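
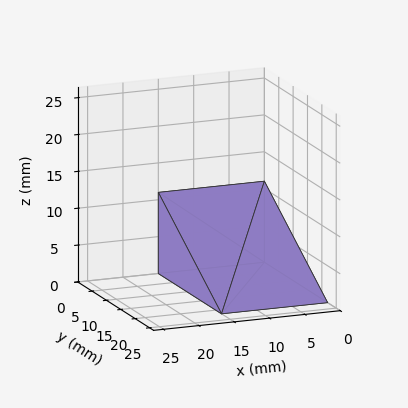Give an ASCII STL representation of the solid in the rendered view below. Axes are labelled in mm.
Reading the render: the shape is a wedge (ramp): 15 × 22 mm base, rising to 11 mm along the y=0 edge and sloping linearly to z=0 at y=22 (dimensions read to the nearest mm from the axis ticks). For the STL, each face is triangulated and given an outward normal.

solid part
  facet normal 0.0000 0.0000 -1.0000
    outer loop
      vertex 15.0 22.0 0.0
      vertex 15.0 0.0 0.0
      vertex 0.0 0.0 0.0
    endloop
  endfacet
  facet normal 0.0000 0.0000 -1.0000
    outer loop
      vertex 0.0 22.0 0.0
      vertex 15.0 22.0 0.0
      vertex 0.0 0.0 0.0
    endloop
  endfacet
  facet normal 0.0000 -1.0000 0.0000
    outer loop
      vertex 0.0 0.0 0.0
      vertex 15.0 0.0 0.0
      vertex 15.0 0.0 11.0
    endloop
  endfacet
  facet normal 0.0000 -1.0000 0.0000
    outer loop
      vertex 0.0 0.0 0.0
      vertex 15.0 0.0 11.0
      vertex 0.0 0.0 11.0
    endloop
  endfacet
  facet normal 0.0000 0.4472 0.8944
    outer loop
      vertex 0.0 0.0 11.0
      vertex 15.0 0.0 11.0
      vertex 15.0 22.0 0.0
    endloop
  endfacet
  facet normal 0.0000 0.4472 0.8944
    outer loop
      vertex 0.0 0.0 11.0
      vertex 15.0 22.0 0.0
      vertex 0.0 22.0 0.0
    endloop
  endfacet
  facet normal -1.0000 0.0000 0.0000
    outer loop
      vertex 0.0 0.0 11.0
      vertex 0.0 22.0 0.0
      vertex 0.0 0.0 0.0
    endloop
  endfacet
  facet normal 1.0000 0.0000 0.0000
    outer loop
      vertex 15.0 0.0 0.0
      vertex 15.0 22.0 0.0
      vertex 15.0 0.0 11.0
    endloop
  endfacet
endsolid part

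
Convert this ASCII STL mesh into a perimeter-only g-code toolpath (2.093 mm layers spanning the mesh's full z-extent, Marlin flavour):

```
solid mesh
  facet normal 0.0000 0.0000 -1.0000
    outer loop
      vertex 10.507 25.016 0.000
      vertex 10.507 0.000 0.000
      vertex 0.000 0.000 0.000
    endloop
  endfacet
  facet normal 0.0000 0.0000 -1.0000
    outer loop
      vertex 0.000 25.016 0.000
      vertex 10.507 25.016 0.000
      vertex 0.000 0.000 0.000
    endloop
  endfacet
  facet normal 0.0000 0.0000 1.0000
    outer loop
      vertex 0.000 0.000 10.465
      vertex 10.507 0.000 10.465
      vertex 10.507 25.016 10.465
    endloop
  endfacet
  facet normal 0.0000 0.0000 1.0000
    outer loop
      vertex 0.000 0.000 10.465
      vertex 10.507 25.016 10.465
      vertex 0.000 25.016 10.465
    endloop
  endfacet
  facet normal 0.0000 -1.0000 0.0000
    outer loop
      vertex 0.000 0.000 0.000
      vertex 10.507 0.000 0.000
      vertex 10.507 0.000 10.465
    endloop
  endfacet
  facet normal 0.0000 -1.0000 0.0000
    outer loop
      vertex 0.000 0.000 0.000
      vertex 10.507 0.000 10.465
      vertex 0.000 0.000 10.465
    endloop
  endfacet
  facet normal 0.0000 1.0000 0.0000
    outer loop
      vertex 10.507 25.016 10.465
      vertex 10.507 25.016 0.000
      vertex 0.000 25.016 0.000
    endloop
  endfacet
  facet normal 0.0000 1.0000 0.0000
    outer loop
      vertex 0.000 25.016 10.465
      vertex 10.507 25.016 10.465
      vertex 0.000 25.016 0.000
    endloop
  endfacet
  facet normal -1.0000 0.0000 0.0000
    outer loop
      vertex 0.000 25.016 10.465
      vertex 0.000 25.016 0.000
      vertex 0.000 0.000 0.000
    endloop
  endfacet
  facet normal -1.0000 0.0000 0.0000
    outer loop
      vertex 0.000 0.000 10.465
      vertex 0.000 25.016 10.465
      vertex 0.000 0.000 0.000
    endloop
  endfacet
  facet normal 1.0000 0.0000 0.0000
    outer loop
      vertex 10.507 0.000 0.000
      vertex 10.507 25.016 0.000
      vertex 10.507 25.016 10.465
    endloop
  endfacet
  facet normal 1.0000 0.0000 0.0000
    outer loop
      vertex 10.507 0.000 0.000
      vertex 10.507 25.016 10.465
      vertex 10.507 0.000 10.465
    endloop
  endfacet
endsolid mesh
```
; perimeter-only toolpath
G21 ; units = mm
G90 ; absolute positioning
G28 ; home
; layer 1
G0 Z2.093
G0 X0.000 Y0.000
G1 X10.507 Y0.000
G1 X10.507 Y25.016
G1 X0.000 Y25.016
G1 X0.000 Y0.000
; layer 2
G0 Z4.186
G0 X0.000 Y0.000
G1 X10.507 Y0.000
G1 X10.507 Y25.016
G1 X0.000 Y25.016
G1 X0.000 Y0.000
; layer 3
G0 Z6.279
G0 X0.000 Y0.000
G1 X10.507 Y0.000
G1 X10.507 Y25.016
G1 X0.000 Y25.016
G1 X0.000 Y0.000
; layer 4
G0 Z8.372
G0 X0.000 Y0.000
G1 X10.507 Y0.000
G1 X10.507 Y25.016
G1 X0.000 Y25.016
G1 X0.000 Y0.000
; layer 5
G0 Z10.465
G0 X0.000 Y0.000
G1 X10.507 Y0.000
G1 X10.507 Y25.016
G1 X0.000 Y25.016
G1 X0.000 Y0.000
M2 ; end

The solid is a rectangular box, roughly 10.5 × 25 mm footprint and 10.5 mm tall. Slicing at Δz = 2.093 mm — 5 equal slices spanning the solid's height, so layer i sits at z = i·h/5 — gives 5 non-empty perimeters. Each is a 4-segment closed polygon; G0 lifts to the layer z and rapids to the start vertex, then G1 traces the edges.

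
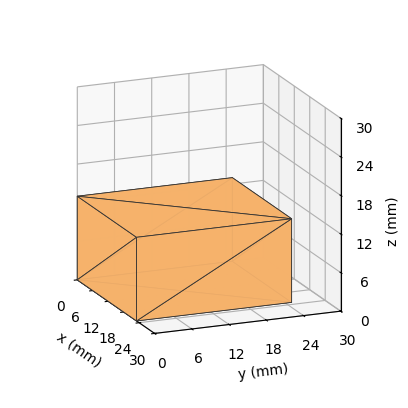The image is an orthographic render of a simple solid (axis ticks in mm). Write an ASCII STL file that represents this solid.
Reading the render: the shape is a rectangular box, roughly 23 × 25 mm footprint and 13 mm tall (dimensions read to the nearest mm from the axis ticks). For the STL, each face is triangulated and given an outward normal.

solid part
  facet normal 0.0000 0.0000 -1.0000
    outer loop
      vertex 23.000 25.000 0.000
      vertex 23.000 0.000 0.000
      vertex 0.000 0.000 0.000
    endloop
  endfacet
  facet normal 0.0000 0.0000 -1.0000
    outer loop
      vertex 0.000 25.000 0.000
      vertex 23.000 25.000 0.000
      vertex 0.000 0.000 0.000
    endloop
  endfacet
  facet normal 0.0000 0.0000 1.0000
    outer loop
      vertex 0.000 0.000 13.000
      vertex 23.000 0.000 13.000
      vertex 23.000 25.000 13.000
    endloop
  endfacet
  facet normal 0.0000 0.0000 1.0000
    outer loop
      vertex 0.000 0.000 13.000
      vertex 23.000 25.000 13.000
      vertex 0.000 25.000 13.000
    endloop
  endfacet
  facet normal 0.0000 -1.0000 0.0000
    outer loop
      vertex 0.000 0.000 0.000
      vertex 23.000 0.000 0.000
      vertex 23.000 0.000 13.000
    endloop
  endfacet
  facet normal 0.0000 -1.0000 0.0000
    outer loop
      vertex 0.000 0.000 0.000
      vertex 23.000 0.000 13.000
      vertex 0.000 0.000 13.000
    endloop
  endfacet
  facet normal 0.0000 1.0000 0.0000
    outer loop
      vertex 23.000 25.000 13.000
      vertex 23.000 25.000 0.000
      vertex 0.000 25.000 0.000
    endloop
  endfacet
  facet normal 0.0000 1.0000 0.0000
    outer loop
      vertex 0.000 25.000 13.000
      vertex 23.000 25.000 13.000
      vertex 0.000 25.000 0.000
    endloop
  endfacet
  facet normal -1.0000 0.0000 0.0000
    outer loop
      vertex 0.000 25.000 13.000
      vertex 0.000 25.000 0.000
      vertex 0.000 0.000 0.000
    endloop
  endfacet
  facet normal -1.0000 0.0000 0.0000
    outer loop
      vertex 0.000 0.000 13.000
      vertex 0.000 25.000 13.000
      vertex 0.000 0.000 0.000
    endloop
  endfacet
  facet normal 1.0000 0.0000 0.0000
    outer loop
      vertex 23.000 0.000 0.000
      vertex 23.000 25.000 0.000
      vertex 23.000 25.000 13.000
    endloop
  endfacet
  facet normal 1.0000 0.0000 0.0000
    outer loop
      vertex 23.000 0.000 0.000
      vertex 23.000 25.000 13.000
      vertex 23.000 0.000 13.000
    endloop
  endfacet
endsolid part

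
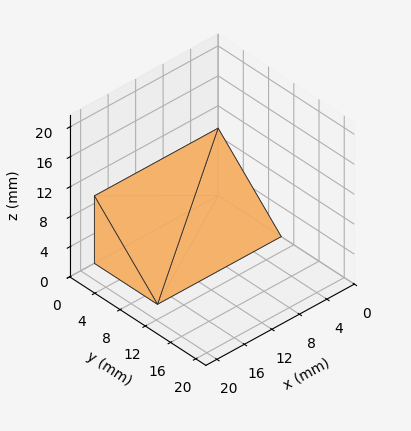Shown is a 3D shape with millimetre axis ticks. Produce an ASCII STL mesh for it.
Reading the render: the shape is a wedge (ramp): 18 × 10 mm base, rising to 9 mm along the y=0 edge and sloping linearly to z=0 at y=10 (dimensions read to the nearest mm from the axis ticks). For the STL, each face is triangulated and given an outward normal.

solid part
  facet normal 0.0000 0.0000 -1.0000
    outer loop
      vertex 18.000 10.000 0.000
      vertex 18.000 0.000 0.000
      vertex 0.000 0.000 0.000
    endloop
  endfacet
  facet normal 0.0000 0.0000 -1.0000
    outer loop
      vertex 0.000 10.000 0.000
      vertex 18.000 10.000 0.000
      vertex 0.000 0.000 0.000
    endloop
  endfacet
  facet normal 0.0000 -1.0000 0.0000
    outer loop
      vertex 0.000 0.000 0.000
      vertex 18.000 0.000 0.000
      vertex 18.000 0.000 9.000
    endloop
  endfacet
  facet normal 0.0000 -1.0000 0.0000
    outer loop
      vertex 0.000 0.000 0.000
      vertex 18.000 0.000 9.000
      vertex 0.000 0.000 9.000
    endloop
  endfacet
  facet normal 0.0000 0.6690 0.7433
    outer loop
      vertex 0.000 0.000 9.000
      vertex 18.000 0.000 9.000
      vertex 18.000 10.000 0.000
    endloop
  endfacet
  facet normal 0.0000 0.6690 0.7433
    outer loop
      vertex 0.000 0.000 9.000
      vertex 18.000 10.000 0.000
      vertex 0.000 10.000 0.000
    endloop
  endfacet
  facet normal -1.0000 0.0000 0.0000
    outer loop
      vertex 0.000 0.000 9.000
      vertex 0.000 10.000 0.000
      vertex 0.000 0.000 0.000
    endloop
  endfacet
  facet normal 1.0000 0.0000 0.0000
    outer loop
      vertex 18.000 0.000 0.000
      vertex 18.000 10.000 0.000
      vertex 18.000 0.000 9.000
    endloop
  endfacet
endsolid part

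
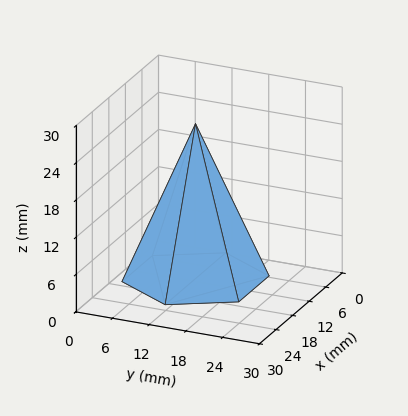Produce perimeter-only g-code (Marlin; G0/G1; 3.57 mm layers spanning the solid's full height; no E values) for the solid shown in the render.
Reading the render: the shape is a regular 6-sided pyramid, base circumscribed radius ≈ 11 mm, apex at z ≈ 25 mm (dimensions read to the nearest mm from the axis ticks). For the g-code, the solid's height is divided into equal slices at the stated Δz and each level perimeter traced with G1 moves after a G0 lift.

; perimeter-only toolpath
G21 ; units = mm
G90 ; absolute positioning
G28 ; home
; layer 1
G0 Z3.57
G0 X20.43 Y11.00
G1 X15.71 Y19.17
G1 X6.29 Y19.17
G1 X1.57 Y11.00
G1 X6.29 Y2.83
G1 X15.71 Y2.83
G1 X20.43 Y11.00
; layer 2
G0 Z7.14
G0 X18.86 Y11.00
G1 X14.93 Y17.81
G1 X7.07 Y17.81
G1 X3.14 Y11.00
G1 X7.07 Y4.19
G1 X14.93 Y4.19
G1 X18.86 Y11.00
; layer 3
G0 Z10.71
G0 X17.29 Y11.00
G1 X14.14 Y16.45
G1 X7.86 Y16.45
G1 X4.71 Y11.00
G1 X7.86 Y5.55
G1 X14.14 Y5.55
G1 X17.29 Y11.00
; layer 4
G0 Z14.29
G0 X15.71 Y11.00
G1 X13.36 Y15.08
G1 X8.64 Y15.08
G1 X6.29 Y11.00
G1 X8.64 Y6.92
G1 X13.36 Y6.92
G1 X15.71 Y11.00
; layer 5
G0 Z17.86
G0 X14.14 Y11.00
G1 X12.57 Y13.72
G1 X9.43 Y13.72
G1 X7.86 Y11.00
G1 X9.43 Y8.28
G1 X12.57 Y8.28
G1 X14.14 Y11.00
; layer 6
G0 Z21.43
G0 X12.57 Y11.00
G1 X11.79 Y12.36
G1 X10.21 Y12.36
G1 X9.43 Y11.00
G1 X10.21 Y9.64
G1 X11.79 Y9.64
G1 X12.57 Y11.00
M2 ; end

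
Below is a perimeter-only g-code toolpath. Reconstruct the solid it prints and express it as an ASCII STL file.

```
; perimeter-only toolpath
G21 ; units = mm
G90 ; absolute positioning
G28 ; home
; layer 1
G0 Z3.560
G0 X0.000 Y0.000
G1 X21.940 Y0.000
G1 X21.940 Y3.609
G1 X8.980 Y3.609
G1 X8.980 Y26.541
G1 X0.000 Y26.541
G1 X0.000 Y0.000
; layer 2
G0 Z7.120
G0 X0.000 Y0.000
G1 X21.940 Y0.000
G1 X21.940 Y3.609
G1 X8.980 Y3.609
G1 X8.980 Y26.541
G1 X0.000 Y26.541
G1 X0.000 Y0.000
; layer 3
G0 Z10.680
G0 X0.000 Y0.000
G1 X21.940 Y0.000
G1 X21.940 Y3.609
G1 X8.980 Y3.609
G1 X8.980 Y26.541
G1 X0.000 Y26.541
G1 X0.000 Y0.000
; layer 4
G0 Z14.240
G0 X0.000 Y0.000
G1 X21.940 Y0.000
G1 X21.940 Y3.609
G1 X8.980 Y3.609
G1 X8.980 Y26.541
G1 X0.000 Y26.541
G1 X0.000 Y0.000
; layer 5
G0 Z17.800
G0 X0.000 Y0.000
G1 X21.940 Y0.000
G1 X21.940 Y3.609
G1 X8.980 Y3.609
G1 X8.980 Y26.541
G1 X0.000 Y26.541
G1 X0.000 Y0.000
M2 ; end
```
solid part
  facet normal 0.0000 0.0000 -1.0000
    outer loop
      vertex 21.940 3.609 0.000
      vertex 21.940 0.000 0.000
      vertex 0.000 0.000 0.000
    endloop
  endfacet
  facet normal 0.0000 0.0000 -1.0000
    outer loop
      vertex 8.980 3.609 0.000
      vertex 21.940 3.609 0.000
      vertex 0.000 0.000 0.000
    endloop
  endfacet
  facet normal 0.0000 0.0000 -1.0000
    outer loop
      vertex 8.980 26.541 0.000
      vertex 8.980 3.609 0.000
      vertex 0.000 0.000 0.000
    endloop
  endfacet
  facet normal 0.0000 0.0000 -1.0000
    outer loop
      vertex 0.000 26.541 0.000
      vertex 8.980 26.541 0.000
      vertex 0.000 0.000 0.000
    endloop
  endfacet
  facet normal 0.0000 0.0000 1.0000
    outer loop
      vertex 0.000 0.000 17.800
      vertex 21.940 0.000 17.800
      vertex 21.940 3.609 17.800
    endloop
  endfacet
  facet normal 0.0000 0.0000 1.0000
    outer loop
      vertex 0.000 0.000 17.800
      vertex 21.940 3.609 17.800
      vertex 8.980 3.609 17.800
    endloop
  endfacet
  facet normal 0.0000 0.0000 1.0000
    outer loop
      vertex 0.000 0.000 17.800
      vertex 8.980 3.609 17.800
      vertex 8.980 26.541 17.800
    endloop
  endfacet
  facet normal 0.0000 0.0000 1.0000
    outer loop
      vertex 0.000 0.000 17.800
      vertex 8.980 26.541 17.800
      vertex 0.000 26.541 17.800
    endloop
  endfacet
  facet normal 0.0000 -1.0000 0.0000
    outer loop
      vertex 0.000 0.000 0.000
      vertex 21.940 0.000 0.000
      vertex 21.940 0.000 17.800
    endloop
  endfacet
  facet normal 0.0000 -1.0000 0.0000
    outer loop
      vertex 0.000 0.000 0.000
      vertex 21.940 0.000 17.800
      vertex 0.000 0.000 17.800
    endloop
  endfacet
  facet normal 1.0000 0.0000 0.0000
    outer loop
      vertex 21.940 0.000 0.000
      vertex 21.940 3.609 0.000
      vertex 21.940 3.609 17.800
    endloop
  endfacet
  facet normal 1.0000 0.0000 0.0000
    outer loop
      vertex 21.940 0.000 0.000
      vertex 21.940 3.609 17.800
      vertex 21.940 0.000 17.800
    endloop
  endfacet
  facet normal 0.0000 1.0000 0.0000
    outer loop
      vertex 21.940 3.609 0.000
      vertex 8.980 3.609 0.000
      vertex 8.980 3.609 17.800
    endloop
  endfacet
  facet normal 0.0000 1.0000 0.0000
    outer loop
      vertex 21.940 3.609 0.000
      vertex 8.980 3.609 17.800
      vertex 21.940 3.609 17.800
    endloop
  endfacet
  facet normal 1.0000 0.0000 0.0000
    outer loop
      vertex 8.980 3.609 0.000
      vertex 8.980 26.541 0.000
      vertex 8.980 26.541 17.800
    endloop
  endfacet
  facet normal 1.0000 0.0000 0.0000
    outer loop
      vertex 8.980 3.609 0.000
      vertex 8.980 26.541 17.800
      vertex 8.980 3.609 17.800
    endloop
  endfacet
  facet normal 0.0000 1.0000 0.0000
    outer loop
      vertex 8.980 26.541 0.000
      vertex 0.000 26.541 0.000
      vertex 0.000 26.541 17.800
    endloop
  endfacet
  facet normal 0.0000 1.0000 0.0000
    outer loop
      vertex 8.980 26.541 0.000
      vertex 0.000 26.541 17.800
      vertex 8.980 26.541 17.800
    endloop
  endfacet
  facet normal -1.0000 0.0000 0.0000
    outer loop
      vertex 0.000 26.541 0.000
      vertex 0.000 0.000 0.000
      vertex 0.000 0.000 17.800
    endloop
  endfacet
  facet normal -1.0000 0.0000 0.0000
    outer loop
      vertex 0.000 26.541 0.000
      vertex 0.000 0.000 17.800
      vertex 0.000 26.541 17.800
    endloop
  endfacet
endsolid part

The G0 Z moves step by Δz≈3.560 mm. Every layer's G1 loop is the same polygon, so the solid is a straight extrusion of it from z=0 to z≈17.8. Closing with flat bottom and top caps and triangulating gives 20 facets — an L-shaped prism: outer 21.9 × 26.5 mm, arm thicknesses ≈ 3.61 mm (horizontal) and 8.98 mm (vertical), extruded 17.8 mm in z.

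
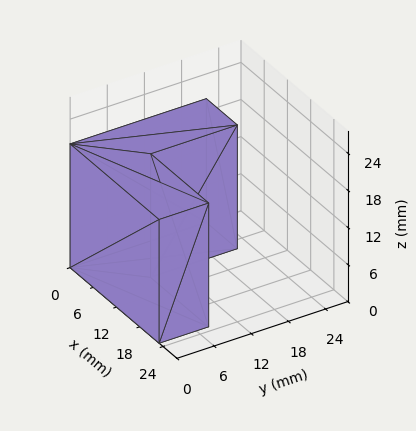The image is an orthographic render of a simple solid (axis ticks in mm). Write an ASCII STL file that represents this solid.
Reading the render: the shape is an L-shaped prism: outer 23 × 22 mm, arm thicknesses ≈ 8 mm (horizontal) and 8 mm (vertical), extruded 20 mm in z (dimensions read to the nearest mm from the axis ticks). For the STL, each face is triangulated and given an outward normal.

solid part
  facet normal 0.0000 0.0000 -1.0000
    outer loop
      vertex 23.00 8.00 0.00
      vertex 23.00 0.00 0.00
      vertex 0.00 0.00 0.00
    endloop
  endfacet
  facet normal 0.0000 0.0000 -1.0000
    outer loop
      vertex 8.00 8.00 0.00
      vertex 23.00 8.00 0.00
      vertex 0.00 0.00 0.00
    endloop
  endfacet
  facet normal 0.0000 0.0000 -1.0000
    outer loop
      vertex 8.00 22.00 0.00
      vertex 8.00 8.00 0.00
      vertex 0.00 0.00 0.00
    endloop
  endfacet
  facet normal 0.0000 0.0000 -1.0000
    outer loop
      vertex 0.00 22.00 0.00
      vertex 8.00 22.00 0.00
      vertex 0.00 0.00 0.00
    endloop
  endfacet
  facet normal 0.0000 0.0000 1.0000
    outer loop
      vertex 0.00 0.00 20.00
      vertex 23.00 0.00 20.00
      vertex 23.00 8.00 20.00
    endloop
  endfacet
  facet normal 0.0000 0.0000 1.0000
    outer loop
      vertex 0.00 0.00 20.00
      vertex 23.00 8.00 20.00
      vertex 8.00 8.00 20.00
    endloop
  endfacet
  facet normal 0.0000 0.0000 1.0000
    outer loop
      vertex 0.00 0.00 20.00
      vertex 8.00 8.00 20.00
      vertex 8.00 22.00 20.00
    endloop
  endfacet
  facet normal 0.0000 0.0000 1.0000
    outer loop
      vertex 0.00 0.00 20.00
      vertex 8.00 22.00 20.00
      vertex 0.00 22.00 20.00
    endloop
  endfacet
  facet normal 0.0000 -1.0000 0.0000
    outer loop
      vertex 0.00 0.00 0.00
      vertex 23.00 0.00 0.00
      vertex 23.00 0.00 20.00
    endloop
  endfacet
  facet normal 0.0000 -1.0000 0.0000
    outer loop
      vertex 0.00 0.00 0.00
      vertex 23.00 0.00 20.00
      vertex 0.00 0.00 20.00
    endloop
  endfacet
  facet normal 1.0000 0.0000 0.0000
    outer loop
      vertex 23.00 0.00 0.00
      vertex 23.00 8.00 0.00
      vertex 23.00 8.00 20.00
    endloop
  endfacet
  facet normal 1.0000 0.0000 0.0000
    outer loop
      vertex 23.00 0.00 0.00
      vertex 23.00 8.00 20.00
      vertex 23.00 0.00 20.00
    endloop
  endfacet
  facet normal 0.0000 1.0000 0.0000
    outer loop
      vertex 23.00 8.00 0.00
      vertex 8.00 8.00 0.00
      vertex 8.00 8.00 20.00
    endloop
  endfacet
  facet normal 0.0000 1.0000 0.0000
    outer loop
      vertex 23.00 8.00 0.00
      vertex 8.00 8.00 20.00
      vertex 23.00 8.00 20.00
    endloop
  endfacet
  facet normal 1.0000 0.0000 0.0000
    outer loop
      vertex 8.00 8.00 0.00
      vertex 8.00 22.00 0.00
      vertex 8.00 22.00 20.00
    endloop
  endfacet
  facet normal 1.0000 0.0000 0.0000
    outer loop
      vertex 8.00 8.00 0.00
      vertex 8.00 22.00 20.00
      vertex 8.00 8.00 20.00
    endloop
  endfacet
  facet normal 0.0000 1.0000 0.0000
    outer loop
      vertex 8.00 22.00 0.00
      vertex 0.00 22.00 0.00
      vertex 0.00 22.00 20.00
    endloop
  endfacet
  facet normal 0.0000 1.0000 0.0000
    outer loop
      vertex 8.00 22.00 0.00
      vertex 0.00 22.00 20.00
      vertex 8.00 22.00 20.00
    endloop
  endfacet
  facet normal -1.0000 0.0000 0.0000
    outer loop
      vertex 0.00 22.00 0.00
      vertex 0.00 0.00 0.00
      vertex 0.00 0.00 20.00
    endloop
  endfacet
  facet normal -1.0000 0.0000 0.0000
    outer loop
      vertex 0.00 22.00 0.00
      vertex 0.00 0.00 20.00
      vertex 0.00 22.00 20.00
    endloop
  endfacet
endsolid part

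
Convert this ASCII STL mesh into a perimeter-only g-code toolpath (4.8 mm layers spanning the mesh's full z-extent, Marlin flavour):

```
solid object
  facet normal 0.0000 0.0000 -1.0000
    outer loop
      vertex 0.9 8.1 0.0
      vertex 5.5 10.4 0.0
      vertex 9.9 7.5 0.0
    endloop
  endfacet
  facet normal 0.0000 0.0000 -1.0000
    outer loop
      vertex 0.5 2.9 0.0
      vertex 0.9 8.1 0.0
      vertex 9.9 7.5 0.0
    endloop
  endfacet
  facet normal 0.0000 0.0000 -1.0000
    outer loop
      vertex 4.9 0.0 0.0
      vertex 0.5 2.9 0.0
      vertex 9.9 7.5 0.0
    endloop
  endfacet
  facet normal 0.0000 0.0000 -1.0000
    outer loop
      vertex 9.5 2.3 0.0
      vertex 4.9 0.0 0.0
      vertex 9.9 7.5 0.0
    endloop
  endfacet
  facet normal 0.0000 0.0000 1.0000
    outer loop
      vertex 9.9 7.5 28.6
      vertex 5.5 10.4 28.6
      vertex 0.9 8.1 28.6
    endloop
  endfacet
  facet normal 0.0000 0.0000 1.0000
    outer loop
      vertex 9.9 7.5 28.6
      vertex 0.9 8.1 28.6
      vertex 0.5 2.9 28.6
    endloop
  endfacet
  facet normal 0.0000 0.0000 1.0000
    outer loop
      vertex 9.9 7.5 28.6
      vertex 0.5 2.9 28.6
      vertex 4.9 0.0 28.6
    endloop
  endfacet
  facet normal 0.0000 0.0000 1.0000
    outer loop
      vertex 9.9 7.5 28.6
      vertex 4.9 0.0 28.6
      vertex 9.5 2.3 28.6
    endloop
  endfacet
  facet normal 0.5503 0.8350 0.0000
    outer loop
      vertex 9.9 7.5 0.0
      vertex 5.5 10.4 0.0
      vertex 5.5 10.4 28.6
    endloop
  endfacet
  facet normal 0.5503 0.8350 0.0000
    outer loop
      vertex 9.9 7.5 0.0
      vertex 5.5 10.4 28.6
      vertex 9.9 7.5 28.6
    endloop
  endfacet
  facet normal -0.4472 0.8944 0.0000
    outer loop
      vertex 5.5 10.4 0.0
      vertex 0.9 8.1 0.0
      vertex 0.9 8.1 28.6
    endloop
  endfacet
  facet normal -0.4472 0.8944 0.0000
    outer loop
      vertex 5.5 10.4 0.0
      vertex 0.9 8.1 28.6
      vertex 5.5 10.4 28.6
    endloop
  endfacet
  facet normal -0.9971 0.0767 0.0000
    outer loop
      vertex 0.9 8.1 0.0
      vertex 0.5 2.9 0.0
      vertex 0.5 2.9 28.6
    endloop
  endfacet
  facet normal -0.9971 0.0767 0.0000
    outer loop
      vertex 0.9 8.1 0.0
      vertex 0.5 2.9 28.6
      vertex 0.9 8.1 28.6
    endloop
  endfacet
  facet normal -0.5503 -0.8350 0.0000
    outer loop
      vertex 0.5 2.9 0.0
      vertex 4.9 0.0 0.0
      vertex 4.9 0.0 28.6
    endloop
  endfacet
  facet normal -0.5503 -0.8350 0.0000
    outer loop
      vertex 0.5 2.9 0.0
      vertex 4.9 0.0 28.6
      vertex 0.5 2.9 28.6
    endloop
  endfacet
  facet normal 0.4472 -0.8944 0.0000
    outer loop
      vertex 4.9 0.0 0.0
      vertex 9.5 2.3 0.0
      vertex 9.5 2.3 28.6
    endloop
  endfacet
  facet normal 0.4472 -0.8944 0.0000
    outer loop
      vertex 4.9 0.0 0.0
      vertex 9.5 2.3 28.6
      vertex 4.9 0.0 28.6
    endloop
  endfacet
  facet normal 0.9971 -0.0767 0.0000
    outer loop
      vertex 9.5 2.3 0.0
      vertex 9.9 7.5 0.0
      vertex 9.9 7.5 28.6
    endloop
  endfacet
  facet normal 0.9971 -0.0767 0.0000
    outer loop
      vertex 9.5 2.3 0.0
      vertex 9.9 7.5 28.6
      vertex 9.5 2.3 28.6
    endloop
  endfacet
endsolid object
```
; perimeter-only toolpath
G21 ; units = mm
G90 ; absolute positioning
G28 ; home
; layer 1
G0 Z4.8
G0 X9.9 Y7.5
G1 X5.5 Y10.4
G1 X0.9 Y8.1
G1 X0.5 Y2.9
G1 X4.9 Y0.0
G1 X9.5 Y2.3
G1 X9.9 Y7.5
; layer 2
G0 Z9.5
G0 X9.9 Y7.5
G1 X5.5 Y10.4
G1 X0.9 Y8.1
G1 X0.5 Y2.9
G1 X4.9 Y0.0
G1 X9.5 Y2.3
G1 X9.9 Y7.5
; layer 3
G0 Z14.3
G0 X9.9 Y7.5
G1 X5.5 Y10.4
G1 X0.9 Y8.1
G1 X0.5 Y2.9
G1 X4.9 Y0.0
G1 X9.5 Y2.3
G1 X9.9 Y7.5
; layer 4
G0 Z19.1
G0 X9.9 Y7.5
G1 X5.5 Y10.4
G1 X0.9 Y8.1
G1 X0.5 Y2.9
G1 X4.9 Y0.0
G1 X9.5 Y2.3
G1 X9.9 Y7.5
; layer 5
G0 Z23.8
G0 X9.9 Y7.5
G1 X5.5 Y10.4
G1 X0.9 Y8.1
G1 X0.5 Y2.9
G1 X4.9 Y0.0
G1 X9.5 Y2.3
G1 X9.9 Y7.5
; layer 6
G0 Z28.6
G0 X9.9 Y7.5
G1 X5.5 Y10.4
G1 X0.9 Y8.1
G1 X0.5 Y2.9
G1 X4.9 Y0.0
G1 X9.5 Y2.3
G1 X9.9 Y7.5
M2 ; end

The solid is a regular 6-sided prism (a cylinder approximated with 6 flat sides), circumscribed radius ≈ 5.2 mm, height ≈ 28.6 mm. Slicing at Δz = 4.8 mm — 6 equal slices spanning the solid's height, so layer i sits at z = i·h/6 — gives 6 non-empty perimeters. Each is a 6-segment closed polygon; G0 lifts to the layer z and rapids to the start vertex, then G1 traces the edges.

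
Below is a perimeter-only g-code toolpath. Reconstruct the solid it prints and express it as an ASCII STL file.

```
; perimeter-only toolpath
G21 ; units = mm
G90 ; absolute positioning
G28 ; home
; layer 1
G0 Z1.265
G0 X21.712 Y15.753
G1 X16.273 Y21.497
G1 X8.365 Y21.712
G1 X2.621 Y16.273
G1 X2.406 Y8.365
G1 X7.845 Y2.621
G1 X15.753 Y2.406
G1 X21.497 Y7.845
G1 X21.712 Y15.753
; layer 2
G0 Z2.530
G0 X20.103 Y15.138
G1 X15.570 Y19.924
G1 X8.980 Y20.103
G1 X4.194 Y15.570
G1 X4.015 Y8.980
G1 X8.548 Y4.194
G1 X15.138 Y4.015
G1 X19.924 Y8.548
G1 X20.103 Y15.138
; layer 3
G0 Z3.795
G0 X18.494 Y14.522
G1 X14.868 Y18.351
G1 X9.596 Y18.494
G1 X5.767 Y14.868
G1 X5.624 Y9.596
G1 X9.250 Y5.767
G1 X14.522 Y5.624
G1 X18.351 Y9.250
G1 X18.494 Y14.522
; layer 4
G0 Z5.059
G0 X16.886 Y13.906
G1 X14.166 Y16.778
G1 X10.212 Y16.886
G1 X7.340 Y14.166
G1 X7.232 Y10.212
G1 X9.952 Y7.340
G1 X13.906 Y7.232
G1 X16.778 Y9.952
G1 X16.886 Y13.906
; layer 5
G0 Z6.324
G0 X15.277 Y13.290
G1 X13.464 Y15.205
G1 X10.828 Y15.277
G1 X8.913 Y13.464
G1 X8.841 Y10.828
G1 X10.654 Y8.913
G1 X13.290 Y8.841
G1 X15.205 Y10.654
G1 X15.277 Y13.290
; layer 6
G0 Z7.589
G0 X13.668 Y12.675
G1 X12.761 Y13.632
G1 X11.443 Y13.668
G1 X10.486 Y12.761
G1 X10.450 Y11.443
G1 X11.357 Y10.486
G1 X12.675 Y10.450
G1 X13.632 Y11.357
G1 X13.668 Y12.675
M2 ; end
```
solid part
  facet normal 0.0000 0.0000 -1.0000
    outer loop
      vertex 7.749 23.321 0.000
      vertex 16.975 23.070 0.000
      vertex 23.321 16.369 0.000
    endloop
  endfacet
  facet normal 0.0000 0.0000 -1.0000
    outer loop
      vertex 1.048 16.975 0.000
      vertex 7.749 23.321 0.000
      vertex 23.321 16.369 0.000
    endloop
  endfacet
  facet normal 0.0000 0.0000 -1.0000
    outer loop
      vertex 0.797 7.749 0.000
      vertex 1.048 16.975 0.000
      vertex 23.321 16.369 0.000
    endloop
  endfacet
  facet normal 0.0000 0.0000 -1.0000
    outer loop
      vertex 7.143 1.048 0.000
      vertex 0.797 7.749 0.000
      vertex 23.321 16.369 0.000
    endloop
  endfacet
  facet normal 0.0000 0.0000 -1.0000
    outer loop
      vertex 16.369 0.797 0.000
      vertex 7.143 1.048 0.000
      vertex 23.321 16.369 0.000
    endloop
  endfacet
  facet normal 0.0000 0.0000 -1.0000
    outer loop
      vertex 23.070 7.143 0.000
      vertex 16.369 0.797 0.000
      vertex 23.321 16.369 0.000
    endloop
  endfacet
  facet normal 0.4518 0.4278 0.7829
    outer loop
      vertex 23.321 16.369 0.000
      vertex 16.975 23.070 0.000
      vertex 12.059 12.059 8.854
    endloop
  endfacet
  facet normal 0.0169 0.6220 0.7829
    outer loop
      vertex 16.975 23.070 0.000
      vertex 7.749 23.321 0.000
      vertex 12.059 12.059 8.854
    endloop
  endfacet
  facet normal -0.4278 0.4518 0.7829
    outer loop
      vertex 7.749 23.321 0.000
      vertex 1.048 16.975 0.000
      vertex 12.059 12.059 8.854
    endloop
  endfacet
  facet normal -0.6220 0.0169 0.7829
    outer loop
      vertex 1.048 16.975 0.000
      vertex 0.797 7.749 0.000
      vertex 12.059 12.059 8.854
    endloop
  endfacet
  facet normal -0.4518 -0.4278 0.7829
    outer loop
      vertex 0.797 7.749 0.000
      vertex 7.143 1.048 0.000
      vertex 12.059 12.059 8.854
    endloop
  endfacet
  facet normal -0.0169 -0.6220 0.7829
    outer loop
      vertex 7.143 1.048 0.000
      vertex 16.369 0.797 0.000
      vertex 12.059 12.059 8.854
    endloop
  endfacet
  facet normal 0.4278 -0.4518 0.7829
    outer loop
      vertex 16.369 0.797 0.000
      vertex 23.070 7.143 0.000
      vertex 12.059 12.059 8.854
    endloop
  endfacet
  facet normal 0.6220 -0.0169 0.7829
    outer loop
      vertex 23.070 7.143 0.000
      vertex 23.321 16.369 0.000
      vertex 12.059 12.059 8.854
    endloop
  endfacet
endsolid part

The G0 Z moves step by Δz≈1.265 mm. The G1 loops shrink linearly with z, so the solid tapers from its base footprint up to z≈8.85. Closing with a flat bottom cap and the tapered top and triangulating gives 14 facets — a regular 8-sided pyramid, base circumscribed radius ≈ 12.1 mm, apex at z ≈ 8.85 mm.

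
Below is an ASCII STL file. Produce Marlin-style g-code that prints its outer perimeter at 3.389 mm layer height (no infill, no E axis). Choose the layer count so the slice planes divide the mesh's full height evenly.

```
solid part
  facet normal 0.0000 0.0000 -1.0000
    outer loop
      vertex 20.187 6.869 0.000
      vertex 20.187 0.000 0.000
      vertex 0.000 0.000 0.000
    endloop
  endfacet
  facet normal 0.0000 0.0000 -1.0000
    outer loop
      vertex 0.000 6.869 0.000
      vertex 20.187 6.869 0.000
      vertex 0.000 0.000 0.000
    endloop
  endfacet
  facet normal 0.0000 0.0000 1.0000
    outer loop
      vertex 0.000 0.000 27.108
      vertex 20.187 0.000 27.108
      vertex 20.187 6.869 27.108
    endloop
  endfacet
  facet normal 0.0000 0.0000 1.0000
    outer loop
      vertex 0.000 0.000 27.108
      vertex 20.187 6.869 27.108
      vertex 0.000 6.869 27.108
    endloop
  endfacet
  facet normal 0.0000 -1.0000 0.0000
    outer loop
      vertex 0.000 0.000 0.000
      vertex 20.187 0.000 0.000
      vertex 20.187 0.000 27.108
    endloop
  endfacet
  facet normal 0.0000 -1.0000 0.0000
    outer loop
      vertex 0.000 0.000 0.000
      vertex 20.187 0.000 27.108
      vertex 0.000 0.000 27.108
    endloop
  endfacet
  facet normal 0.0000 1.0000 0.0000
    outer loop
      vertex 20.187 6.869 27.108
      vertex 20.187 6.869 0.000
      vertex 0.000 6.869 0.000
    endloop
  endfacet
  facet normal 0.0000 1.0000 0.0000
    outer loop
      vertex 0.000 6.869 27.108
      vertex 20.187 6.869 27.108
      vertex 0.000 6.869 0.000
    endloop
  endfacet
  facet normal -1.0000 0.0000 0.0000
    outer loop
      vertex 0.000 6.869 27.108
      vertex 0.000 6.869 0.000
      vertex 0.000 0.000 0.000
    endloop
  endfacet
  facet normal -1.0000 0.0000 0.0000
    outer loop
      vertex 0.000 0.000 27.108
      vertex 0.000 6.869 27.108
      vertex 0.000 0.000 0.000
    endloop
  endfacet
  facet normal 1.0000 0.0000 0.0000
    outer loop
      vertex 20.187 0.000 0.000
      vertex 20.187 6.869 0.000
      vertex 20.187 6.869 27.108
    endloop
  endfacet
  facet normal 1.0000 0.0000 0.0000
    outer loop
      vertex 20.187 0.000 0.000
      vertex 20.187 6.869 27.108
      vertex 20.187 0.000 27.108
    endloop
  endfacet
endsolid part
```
; perimeter-only toolpath
G21 ; units = mm
G90 ; absolute positioning
G28 ; home
; layer 1
G0 Z3.389
G0 X0.000 Y0.000
G1 X20.187 Y0.000
G1 X20.187 Y6.869
G1 X0.000 Y6.869
G1 X0.000 Y0.000
; layer 2
G0 Z6.777
G0 X0.000 Y0.000
G1 X20.187 Y0.000
G1 X20.187 Y6.869
G1 X0.000 Y6.869
G1 X0.000 Y0.000
; layer 3
G0 Z10.165
G0 X0.000 Y0.000
G1 X20.187 Y0.000
G1 X20.187 Y6.869
G1 X0.000 Y6.869
G1 X0.000 Y0.000
; layer 4
G0 Z13.554
G0 X0.000 Y0.000
G1 X20.187 Y0.000
G1 X20.187 Y6.869
G1 X0.000 Y6.869
G1 X0.000 Y0.000
; layer 5
G0 Z16.942
G0 X0.000 Y0.000
G1 X20.187 Y0.000
G1 X20.187 Y6.869
G1 X0.000 Y6.869
G1 X0.000 Y0.000
; layer 6
G0 Z20.331
G0 X0.000 Y0.000
G1 X20.187 Y0.000
G1 X20.187 Y6.869
G1 X0.000 Y6.869
G1 X0.000 Y0.000
; layer 7
G0 Z23.720
G0 X0.000 Y0.000
G1 X20.187 Y0.000
G1 X20.187 Y6.869
G1 X0.000 Y6.869
G1 X0.000 Y0.000
; layer 8
G0 Z27.108
G0 X0.000 Y0.000
G1 X20.187 Y0.000
G1 X20.187 Y6.869
G1 X0.000 Y6.869
G1 X0.000 Y0.000
M2 ; end

The solid is a rectangular box, roughly 20.2 × 6.87 mm footprint and 27.1 mm tall. Slicing at Δz = 3.389 mm — 8 equal slices spanning the solid's height, so layer i sits at z = i·h/8 — gives 8 non-empty perimeters. Each is a 4-segment closed polygon; G0 lifts to the layer z and rapids to the start vertex, then G1 traces the edges.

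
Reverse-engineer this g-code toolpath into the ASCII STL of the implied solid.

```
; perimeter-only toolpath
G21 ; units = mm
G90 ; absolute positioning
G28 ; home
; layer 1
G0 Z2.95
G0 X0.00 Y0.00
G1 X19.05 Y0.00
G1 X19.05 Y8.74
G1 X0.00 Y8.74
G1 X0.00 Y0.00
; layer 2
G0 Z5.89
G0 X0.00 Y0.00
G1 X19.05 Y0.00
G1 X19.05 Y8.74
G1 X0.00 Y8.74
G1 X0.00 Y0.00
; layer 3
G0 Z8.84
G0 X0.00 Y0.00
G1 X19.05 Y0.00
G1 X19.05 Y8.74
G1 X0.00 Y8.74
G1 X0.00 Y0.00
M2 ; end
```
solid part
  facet normal 0.0000 0.0000 -1.0000
    outer loop
      vertex 19.05 8.74 0.00
      vertex 19.05 0.00 0.00
      vertex 0.00 0.00 0.00
    endloop
  endfacet
  facet normal 0.0000 0.0000 -1.0000
    outer loop
      vertex 0.00 8.74 0.00
      vertex 19.05 8.74 0.00
      vertex 0.00 0.00 0.00
    endloop
  endfacet
  facet normal 0.0000 0.0000 1.0000
    outer loop
      vertex 0.00 0.00 8.84
      vertex 19.05 0.00 8.84
      vertex 19.05 8.74 8.84
    endloop
  endfacet
  facet normal 0.0000 0.0000 1.0000
    outer loop
      vertex 0.00 0.00 8.84
      vertex 19.05 8.74 8.84
      vertex 0.00 8.74 8.84
    endloop
  endfacet
  facet normal 0.0000 -1.0000 0.0000
    outer loop
      vertex 0.00 0.00 0.00
      vertex 19.05 0.00 0.00
      vertex 19.05 0.00 8.84
    endloop
  endfacet
  facet normal 0.0000 -1.0000 0.0000
    outer loop
      vertex 0.00 0.00 0.00
      vertex 19.05 0.00 8.84
      vertex 0.00 0.00 8.84
    endloop
  endfacet
  facet normal 0.0000 1.0000 0.0000
    outer loop
      vertex 19.05 8.74 8.84
      vertex 19.05 8.74 0.00
      vertex 0.00 8.74 0.00
    endloop
  endfacet
  facet normal 0.0000 1.0000 0.0000
    outer loop
      vertex 0.00 8.74 8.84
      vertex 19.05 8.74 8.84
      vertex 0.00 8.74 0.00
    endloop
  endfacet
  facet normal -1.0000 0.0000 0.0000
    outer loop
      vertex 0.00 8.74 8.84
      vertex 0.00 8.74 0.00
      vertex 0.00 0.00 0.00
    endloop
  endfacet
  facet normal -1.0000 0.0000 0.0000
    outer loop
      vertex 0.00 0.00 8.84
      vertex 0.00 8.74 8.84
      vertex 0.00 0.00 0.00
    endloop
  endfacet
  facet normal 1.0000 0.0000 0.0000
    outer loop
      vertex 19.05 0.00 0.00
      vertex 19.05 8.74 0.00
      vertex 19.05 8.74 8.84
    endloop
  endfacet
  facet normal 1.0000 0.0000 0.0000
    outer loop
      vertex 19.05 0.00 0.00
      vertex 19.05 8.74 8.84
      vertex 19.05 0.00 8.84
    endloop
  endfacet
endsolid part

The G0 Z moves step by Δz≈2.95 mm. Every layer's G1 loop is the same polygon, so the solid is a straight extrusion of it from z=0 to z≈8.84. Closing with flat bottom and top caps and triangulating gives 12 facets — a rectangular box, roughly 19.1 × 8.74 mm footprint and 8.84 mm tall.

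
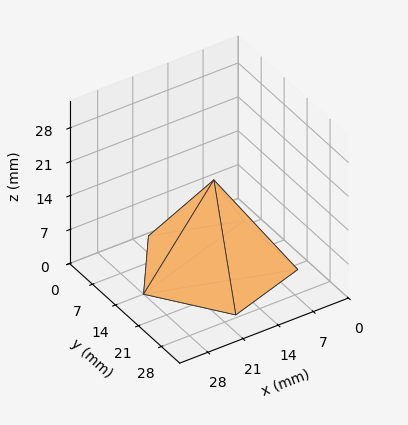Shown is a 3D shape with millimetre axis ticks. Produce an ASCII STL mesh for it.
Reading the render: the shape is a regular 5-sided pyramid, base circumscribed radius ≈ 14 mm, apex at z ≈ 18 mm (dimensions read to the nearest mm from the axis ticks). For the STL, each face is triangulated and given an outward normal.

solid part
  facet normal 0.0000 0.0000 -1.0000
    outer loop
      vertex 2.67 22.23 0.00
      vertex 18.33 27.31 0.00
      vertex 28.00 14.00 0.00
    endloop
  endfacet
  facet normal 0.0000 0.0000 -1.0000
    outer loop
      vertex 2.67 5.77 0.00
      vertex 2.67 22.23 0.00
      vertex 28.00 14.00 0.00
    endloop
  endfacet
  facet normal 0.0000 0.0000 -1.0000
    outer loop
      vertex 18.33 0.69 0.00
      vertex 2.67 5.77 0.00
      vertex 28.00 14.00 0.00
    endloop
  endfacet
  facet normal 0.6847 0.4975 0.5326
    outer loop
      vertex 28.00 14.00 0.00
      vertex 18.33 27.31 0.00
      vertex 14.00 14.00 18.00
    endloop
  endfacet
  facet normal -0.2612 0.8051 0.5325
    outer loop
      vertex 18.33 27.31 0.00
      vertex 2.67 22.23 0.00
      vertex 14.00 14.00 18.00
    endloop
  endfacet
  facet normal -0.8463 0.0000 0.5327
    outer loop
      vertex 2.67 22.23 0.00
      vertex 2.67 5.77 0.00
      vertex 14.00 14.00 18.00
    endloop
  endfacet
  facet normal -0.2612 -0.8051 0.5325
    outer loop
      vertex 2.67 5.77 0.00
      vertex 18.33 0.69 0.00
      vertex 14.00 14.00 18.00
    endloop
  endfacet
  facet normal 0.6847 -0.4975 0.5326
    outer loop
      vertex 18.33 0.69 0.00
      vertex 28.00 14.00 0.00
      vertex 14.00 14.00 18.00
    endloop
  endfacet
endsolid part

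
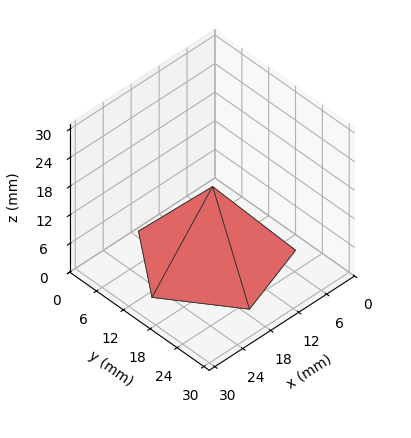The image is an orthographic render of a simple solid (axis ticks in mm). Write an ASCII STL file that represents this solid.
Reading the render: the shape is a regular 5-sided pyramid, base circumscribed radius ≈ 13 mm, apex at z ≈ 15 mm (dimensions read to the nearest mm from the axis ticks). For the STL, each face is triangulated and given an outward normal.

solid part
  facet normal 0.0000 0.0000 -1.0000
    outer loop
      vertex 2.5 20.6 0.0
      vertex 17.0 25.4 0.0
      vertex 26.0 13.0 0.0
    endloop
  endfacet
  facet normal 0.0000 0.0000 -1.0000
    outer loop
      vertex 2.5 5.4 0.0
      vertex 2.5 20.6 0.0
      vertex 26.0 13.0 0.0
    endloop
  endfacet
  facet normal 0.0000 0.0000 -1.0000
    outer loop
      vertex 17.0 0.6 0.0
      vertex 2.5 5.4 0.0
      vertex 26.0 13.0 0.0
    endloop
  endfacet
  facet normal 0.6626 0.4809 0.5742
    outer loop
      vertex 26.0 13.0 0.0
      vertex 17.0 25.4 0.0
      vertex 13.0 13.0 15.0
    endloop
  endfacet
  facet normal -0.2573 0.7774 0.5740
    outer loop
      vertex 17.0 25.4 0.0
      vertex 2.5 20.6 0.0
      vertex 13.0 13.0 15.0
    endloop
  endfacet
  facet normal -0.8192 0.0000 0.5735
    outer loop
      vertex 2.5 20.6 0.0
      vertex 2.5 5.4 0.0
      vertex 13.0 13.0 15.0
    endloop
  endfacet
  facet normal -0.2573 -0.7774 0.5740
    outer loop
      vertex 2.5 5.4 0.0
      vertex 17.0 0.6 0.0
      vertex 13.0 13.0 15.0
    endloop
  endfacet
  facet normal 0.6626 -0.4809 0.5742
    outer loop
      vertex 17.0 0.6 0.0
      vertex 26.0 13.0 0.0
      vertex 13.0 13.0 15.0
    endloop
  endfacet
endsolid part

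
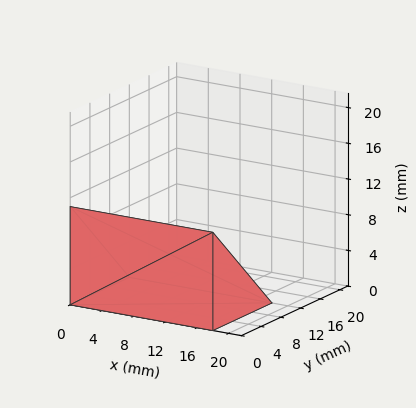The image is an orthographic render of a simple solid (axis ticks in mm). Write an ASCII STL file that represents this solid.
Reading the render: the shape is a wedge (ramp): 18 × 12 mm base, rising to 11 mm along the y=0 edge and sloping linearly to z=0 at y=12 (dimensions read to the nearest mm from the axis ticks). For the STL, each face is triangulated and given an outward normal.

solid part
  facet normal 0.0000 0.0000 -1.0000
    outer loop
      vertex 18.0 12.0 0.0
      vertex 18.0 0.0 0.0
      vertex 0.0 0.0 0.0
    endloop
  endfacet
  facet normal 0.0000 0.0000 -1.0000
    outer loop
      vertex 0.0 12.0 0.0
      vertex 18.0 12.0 0.0
      vertex 0.0 0.0 0.0
    endloop
  endfacet
  facet normal 0.0000 -1.0000 0.0000
    outer loop
      vertex 0.0 0.0 0.0
      vertex 18.0 0.0 0.0
      vertex 18.0 0.0 11.0
    endloop
  endfacet
  facet normal 0.0000 -1.0000 0.0000
    outer loop
      vertex 0.0 0.0 0.0
      vertex 18.0 0.0 11.0
      vertex 0.0 0.0 11.0
    endloop
  endfacet
  facet normal 0.0000 0.6757 0.7372
    outer loop
      vertex 0.0 0.0 11.0
      vertex 18.0 0.0 11.0
      vertex 18.0 12.0 0.0
    endloop
  endfacet
  facet normal 0.0000 0.6757 0.7372
    outer loop
      vertex 0.0 0.0 11.0
      vertex 18.0 12.0 0.0
      vertex 0.0 12.0 0.0
    endloop
  endfacet
  facet normal -1.0000 0.0000 0.0000
    outer loop
      vertex 0.0 0.0 11.0
      vertex 0.0 12.0 0.0
      vertex 0.0 0.0 0.0
    endloop
  endfacet
  facet normal 1.0000 0.0000 0.0000
    outer loop
      vertex 18.0 0.0 0.0
      vertex 18.0 12.0 0.0
      vertex 18.0 0.0 11.0
    endloop
  endfacet
endsolid part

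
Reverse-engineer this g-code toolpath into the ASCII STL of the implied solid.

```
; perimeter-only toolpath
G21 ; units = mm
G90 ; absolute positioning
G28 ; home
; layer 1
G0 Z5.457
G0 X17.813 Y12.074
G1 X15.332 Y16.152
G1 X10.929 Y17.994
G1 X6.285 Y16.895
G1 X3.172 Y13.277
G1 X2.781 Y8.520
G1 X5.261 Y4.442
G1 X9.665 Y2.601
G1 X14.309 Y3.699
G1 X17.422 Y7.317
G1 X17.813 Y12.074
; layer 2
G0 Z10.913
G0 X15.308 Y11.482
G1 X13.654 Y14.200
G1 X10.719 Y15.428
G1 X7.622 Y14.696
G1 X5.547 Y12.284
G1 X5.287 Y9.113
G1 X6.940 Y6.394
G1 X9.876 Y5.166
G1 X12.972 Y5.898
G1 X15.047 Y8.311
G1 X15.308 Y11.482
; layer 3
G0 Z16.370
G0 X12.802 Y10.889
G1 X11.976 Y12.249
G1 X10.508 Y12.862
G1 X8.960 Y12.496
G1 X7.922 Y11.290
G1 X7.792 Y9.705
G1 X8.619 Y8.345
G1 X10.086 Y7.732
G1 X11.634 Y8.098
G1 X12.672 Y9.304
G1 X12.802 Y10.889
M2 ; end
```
solid part
  facet normal 0.0000 0.0000 -1.0000
    outer loop
      vertex 11.140 20.559 0.000
      vertex 17.011 18.104 0.000
      vertex 20.318 12.666 0.000
    endloop
  endfacet
  facet normal 0.0000 0.0000 -1.0000
    outer loop
      vertex 4.947 19.095 0.000
      vertex 11.140 20.559 0.000
      vertex 20.318 12.666 0.000
    endloop
  endfacet
  facet normal 0.0000 0.0000 -1.0000
    outer loop
      vertex 0.797 14.270 0.000
      vertex 4.947 19.095 0.000
      vertex 20.318 12.666 0.000
    endloop
  endfacet
  facet normal 0.0000 0.0000 -1.0000
    outer loop
      vertex 0.276 7.928 0.000
      vertex 0.797 14.270 0.000
      vertex 20.318 12.666 0.000
    endloop
  endfacet
  facet normal 0.0000 0.0000 -1.0000
    outer loop
      vertex 3.583 2.490 0.000
      vertex 0.276 7.928 0.000
      vertex 20.318 12.666 0.000
    endloop
  endfacet
  facet normal 0.0000 0.0000 -1.0000
    outer loop
      vertex 9.454 0.035 0.000
      vertex 3.583 2.490 0.000
      vertex 20.318 12.666 0.000
    endloop
  endfacet
  facet normal 0.0000 0.0000 -1.0000
    outer loop
      vertex 15.647 1.499 0.000
      vertex 9.454 0.035 0.000
      vertex 20.318 12.666 0.000
    endloop
  endfacet
  facet normal 0.0000 0.0000 -1.0000
    outer loop
      vertex 19.797 6.324 0.000
      vertex 15.647 1.499 0.000
      vertex 20.318 12.666 0.000
    endloop
  endfacet
  facet normal 0.7795 0.4741 0.4094
    outer loop
      vertex 20.318 12.666 0.000
      vertex 17.011 18.104 0.000
      vertex 10.297 10.297 21.826
    endloop
  endfacet
  facet normal 0.3520 0.8417 0.4094
    outer loop
      vertex 17.011 18.104 0.000
      vertex 11.140 20.559 0.000
      vertex 10.297 10.297 21.826
    endloop
  endfacet
  facet normal -0.2099 0.8879 0.4094
    outer loop
      vertex 11.140 20.559 0.000
      vertex 4.947 19.095 0.000
      vertex 10.297 10.297 21.826
    endloop
  endfacet
  facet normal -0.6917 0.5949 0.4094
    outer loop
      vertex 4.947 19.095 0.000
      vertex 0.797 14.270 0.000
      vertex 10.297 10.297 21.826
    endloop
  endfacet
  facet normal -0.9093 0.0747 0.4094
    outer loop
      vertex 0.797 14.270 0.000
      vertex 0.276 7.928 0.000
      vertex 10.297 10.297 21.826
    endloop
  endfacet
  facet normal -0.7795 -0.4741 0.4094
    outer loop
      vertex 0.276 7.928 0.000
      vertex 3.583 2.490 0.000
      vertex 10.297 10.297 21.826
    endloop
  endfacet
  facet normal -0.3520 -0.8417 0.4094
    outer loop
      vertex 3.583 2.490 0.000
      vertex 9.454 0.035 0.000
      vertex 10.297 10.297 21.826
    endloop
  endfacet
  facet normal 0.2099 -0.8879 0.4094
    outer loop
      vertex 9.454 0.035 0.000
      vertex 15.647 1.499 0.000
      vertex 10.297 10.297 21.826
    endloop
  endfacet
  facet normal 0.6917 -0.5949 0.4094
    outer loop
      vertex 15.647 1.499 0.000
      vertex 19.797 6.324 0.000
      vertex 10.297 10.297 21.826
    endloop
  endfacet
  facet normal 0.9093 -0.0747 0.4094
    outer loop
      vertex 19.797 6.324 0.000
      vertex 20.318 12.666 0.000
      vertex 10.297 10.297 21.826
    endloop
  endfacet
endsolid part

The G0 Z moves step by Δz≈5.457 mm. The G1 loops shrink linearly with z, so the solid tapers from its base footprint up to z≈21.8. Closing with a flat bottom cap and the tapered top and triangulating gives 18 facets — a regular 10-sided pyramid, base circumscribed radius ≈ 10.3 mm, apex at z ≈ 21.8 mm.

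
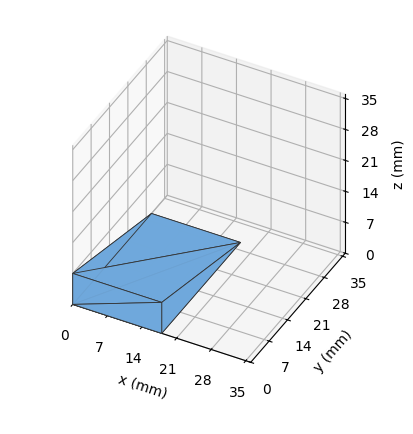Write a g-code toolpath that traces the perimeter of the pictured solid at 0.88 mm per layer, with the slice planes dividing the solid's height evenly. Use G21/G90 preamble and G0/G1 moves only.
Reading the render: the shape is a wedge (ramp): 18 × 30 mm base, rising to 7 mm along the y=0 edge and sloping linearly to z=0 at y=30 (dimensions read to the nearest mm from the axis ticks). For the g-code, the solid's height is divided into equal slices at the stated Δz and each level perimeter traced with G1 moves after a G0 lift.

; perimeter-only toolpath
G21 ; units = mm
G90 ; absolute positioning
G28 ; home
; layer 1
G0 Z0.88
G0 X0.00 Y0.00
G1 X18.00 Y0.00
G1 X18.00 Y26.25
G1 X0.00 Y26.25
G1 X0.00 Y0.00
; layer 2
G0 Z1.75
G0 X0.00 Y0.00
G1 X18.00 Y0.00
G1 X18.00 Y22.50
G1 X0.00 Y22.50
G1 X0.00 Y0.00
; layer 3
G0 Z2.62
G0 X0.00 Y0.00
G1 X18.00 Y0.00
G1 X18.00 Y18.75
G1 X0.00 Y18.75
G1 X0.00 Y0.00
; layer 4
G0 Z3.50
G0 X0.00 Y0.00
G1 X18.00 Y0.00
G1 X18.00 Y15.00
G1 X0.00 Y15.00
G1 X0.00 Y0.00
; layer 5
G0 Z4.38
G0 X0.00 Y0.00
G1 X18.00 Y0.00
G1 X18.00 Y11.25
G1 X0.00 Y11.25
G1 X0.00 Y0.00
; layer 6
G0 Z5.25
G0 X0.00 Y0.00
G1 X18.00 Y0.00
G1 X18.00 Y7.50
G1 X0.00 Y7.50
G1 X0.00 Y0.00
; layer 7
G0 Z6.12
G0 X0.00 Y0.00
G1 X18.00 Y0.00
G1 X18.00 Y3.75
G1 X0.00 Y3.75
G1 X0.00 Y0.00
M2 ; end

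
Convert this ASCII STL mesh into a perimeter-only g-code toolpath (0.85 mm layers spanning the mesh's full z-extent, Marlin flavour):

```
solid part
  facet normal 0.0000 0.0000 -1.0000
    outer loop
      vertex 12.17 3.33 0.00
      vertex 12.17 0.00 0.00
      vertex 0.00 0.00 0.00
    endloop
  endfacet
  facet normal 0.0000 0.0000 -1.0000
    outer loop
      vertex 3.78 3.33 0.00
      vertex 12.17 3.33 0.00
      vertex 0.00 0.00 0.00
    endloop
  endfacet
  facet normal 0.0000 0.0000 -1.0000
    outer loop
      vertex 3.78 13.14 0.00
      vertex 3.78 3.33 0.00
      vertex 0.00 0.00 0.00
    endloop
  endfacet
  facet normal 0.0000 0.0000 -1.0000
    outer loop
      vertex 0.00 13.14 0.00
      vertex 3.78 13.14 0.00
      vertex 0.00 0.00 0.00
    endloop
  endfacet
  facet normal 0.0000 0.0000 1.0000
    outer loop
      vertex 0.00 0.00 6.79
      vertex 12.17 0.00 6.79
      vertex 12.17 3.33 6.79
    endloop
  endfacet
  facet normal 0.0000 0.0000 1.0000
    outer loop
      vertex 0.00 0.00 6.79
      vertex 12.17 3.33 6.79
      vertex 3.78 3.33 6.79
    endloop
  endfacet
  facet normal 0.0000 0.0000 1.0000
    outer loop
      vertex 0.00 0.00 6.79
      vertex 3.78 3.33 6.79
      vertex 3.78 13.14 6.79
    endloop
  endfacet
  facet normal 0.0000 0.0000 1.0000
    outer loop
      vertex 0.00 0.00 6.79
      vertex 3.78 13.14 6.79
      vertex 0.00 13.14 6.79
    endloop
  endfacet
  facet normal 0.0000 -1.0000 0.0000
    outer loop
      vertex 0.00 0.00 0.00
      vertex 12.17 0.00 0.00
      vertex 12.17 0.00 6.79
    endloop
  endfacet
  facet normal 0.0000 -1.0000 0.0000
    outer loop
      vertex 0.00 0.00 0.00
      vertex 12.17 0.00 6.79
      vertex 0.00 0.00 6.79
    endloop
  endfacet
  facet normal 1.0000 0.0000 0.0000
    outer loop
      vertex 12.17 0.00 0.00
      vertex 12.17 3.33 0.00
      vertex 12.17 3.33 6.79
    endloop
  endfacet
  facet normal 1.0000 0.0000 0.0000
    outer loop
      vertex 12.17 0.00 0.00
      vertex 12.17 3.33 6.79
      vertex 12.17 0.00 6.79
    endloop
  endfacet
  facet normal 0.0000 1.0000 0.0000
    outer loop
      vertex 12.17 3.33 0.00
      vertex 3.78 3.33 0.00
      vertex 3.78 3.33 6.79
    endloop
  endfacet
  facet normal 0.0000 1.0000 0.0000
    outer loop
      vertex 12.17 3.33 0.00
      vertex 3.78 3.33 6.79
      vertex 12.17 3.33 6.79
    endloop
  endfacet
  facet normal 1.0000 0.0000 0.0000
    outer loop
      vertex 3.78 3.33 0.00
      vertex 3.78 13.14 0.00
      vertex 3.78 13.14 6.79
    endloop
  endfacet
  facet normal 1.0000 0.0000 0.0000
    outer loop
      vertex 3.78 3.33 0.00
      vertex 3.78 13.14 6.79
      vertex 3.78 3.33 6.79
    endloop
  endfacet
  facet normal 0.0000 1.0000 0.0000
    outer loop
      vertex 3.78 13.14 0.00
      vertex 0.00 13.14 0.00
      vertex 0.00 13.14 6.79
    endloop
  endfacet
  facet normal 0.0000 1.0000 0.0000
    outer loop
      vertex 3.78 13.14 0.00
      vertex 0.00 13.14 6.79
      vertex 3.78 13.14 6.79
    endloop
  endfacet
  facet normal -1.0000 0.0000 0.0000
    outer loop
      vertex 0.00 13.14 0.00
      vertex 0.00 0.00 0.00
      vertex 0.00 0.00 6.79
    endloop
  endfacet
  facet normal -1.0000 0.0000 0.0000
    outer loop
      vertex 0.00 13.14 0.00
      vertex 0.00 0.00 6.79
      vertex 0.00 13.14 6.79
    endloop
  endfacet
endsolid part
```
; perimeter-only toolpath
G21 ; units = mm
G90 ; absolute positioning
G28 ; home
; layer 1
G0 Z0.85
G0 X0.00 Y0.00
G1 X12.17 Y0.00
G1 X12.17 Y3.33
G1 X3.78 Y3.33
G1 X3.78 Y13.14
G1 X0.00 Y13.14
G1 X0.00 Y0.00
; layer 2
G0 Z1.70
G0 X0.00 Y0.00
G1 X12.17 Y0.00
G1 X12.17 Y3.33
G1 X3.78 Y3.33
G1 X3.78 Y13.14
G1 X0.00 Y13.14
G1 X0.00 Y0.00
; layer 3
G0 Z2.55
G0 X0.00 Y0.00
G1 X12.17 Y0.00
G1 X12.17 Y3.33
G1 X3.78 Y3.33
G1 X3.78 Y13.14
G1 X0.00 Y13.14
G1 X0.00 Y0.00
; layer 4
G0 Z3.40
G0 X0.00 Y0.00
G1 X12.17 Y0.00
G1 X12.17 Y3.33
G1 X3.78 Y3.33
G1 X3.78 Y13.14
G1 X0.00 Y13.14
G1 X0.00 Y0.00
; layer 5
G0 Z4.24
G0 X0.00 Y0.00
G1 X12.17 Y0.00
G1 X12.17 Y3.33
G1 X3.78 Y3.33
G1 X3.78 Y13.14
G1 X0.00 Y13.14
G1 X0.00 Y0.00
; layer 6
G0 Z5.09
G0 X0.00 Y0.00
G1 X12.17 Y0.00
G1 X12.17 Y3.33
G1 X3.78 Y3.33
G1 X3.78 Y13.14
G1 X0.00 Y13.14
G1 X0.00 Y0.00
; layer 7
G0 Z5.94
G0 X0.00 Y0.00
G1 X12.17 Y0.00
G1 X12.17 Y3.33
G1 X3.78 Y3.33
G1 X3.78 Y13.14
G1 X0.00 Y13.14
G1 X0.00 Y0.00
; layer 8
G0 Z6.79
G0 X0.00 Y0.00
G1 X12.17 Y0.00
G1 X12.17 Y3.33
G1 X3.78 Y3.33
G1 X3.78 Y13.14
G1 X0.00 Y13.14
G1 X0.00 Y0.00
M2 ; end

The solid is an L-shaped prism: outer 12.2 × 13.1 mm, arm thicknesses ≈ 3.33 mm (horizontal) and 3.78 mm (vertical), extruded 6.79 mm in z. Slicing at Δz = 0.85 mm — 8 equal slices spanning the solid's height, so layer i sits at z = i·h/8 — gives 8 non-empty perimeters. Each is a 6-segment closed polygon; G0 lifts to the layer z and rapids to the start vertex, then G1 traces the edges.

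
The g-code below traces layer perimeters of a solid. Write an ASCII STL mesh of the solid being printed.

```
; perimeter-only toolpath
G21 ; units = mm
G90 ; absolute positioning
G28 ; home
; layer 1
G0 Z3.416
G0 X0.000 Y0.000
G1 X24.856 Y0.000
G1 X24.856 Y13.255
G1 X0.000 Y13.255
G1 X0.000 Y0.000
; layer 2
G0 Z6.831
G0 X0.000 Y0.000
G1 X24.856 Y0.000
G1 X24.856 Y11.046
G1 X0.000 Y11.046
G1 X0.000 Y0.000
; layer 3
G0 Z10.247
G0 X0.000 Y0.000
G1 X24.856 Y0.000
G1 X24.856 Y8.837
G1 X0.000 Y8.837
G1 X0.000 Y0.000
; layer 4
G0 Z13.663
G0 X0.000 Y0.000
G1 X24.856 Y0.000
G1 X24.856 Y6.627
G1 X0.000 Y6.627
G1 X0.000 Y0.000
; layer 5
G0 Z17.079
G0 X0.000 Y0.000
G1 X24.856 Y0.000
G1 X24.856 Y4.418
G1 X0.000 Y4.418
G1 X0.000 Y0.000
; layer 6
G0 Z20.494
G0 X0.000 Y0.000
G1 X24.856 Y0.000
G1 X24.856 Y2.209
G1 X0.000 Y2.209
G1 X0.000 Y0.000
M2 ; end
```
solid part
  facet normal 0.0000 0.0000 -1.0000
    outer loop
      vertex 24.856 15.464 0.000
      vertex 24.856 0.000 0.000
      vertex 0.000 0.000 0.000
    endloop
  endfacet
  facet normal 0.0000 0.0000 -1.0000
    outer loop
      vertex 0.000 15.464 0.000
      vertex 24.856 15.464 0.000
      vertex 0.000 0.000 0.000
    endloop
  endfacet
  facet normal 0.0000 -1.0000 0.0000
    outer loop
      vertex 0.000 0.000 0.000
      vertex 24.856 0.000 0.000
      vertex 24.856 0.000 23.910
    endloop
  endfacet
  facet normal 0.0000 -1.0000 0.0000
    outer loop
      vertex 0.000 0.000 0.000
      vertex 24.856 0.000 23.910
      vertex 0.000 0.000 23.910
    endloop
  endfacet
  facet normal 0.0000 0.8397 0.5431
    outer loop
      vertex 0.000 0.000 23.910
      vertex 24.856 0.000 23.910
      vertex 24.856 15.464 0.000
    endloop
  endfacet
  facet normal 0.0000 0.8397 0.5431
    outer loop
      vertex 0.000 0.000 23.910
      vertex 24.856 15.464 0.000
      vertex 0.000 15.464 0.000
    endloop
  endfacet
  facet normal -1.0000 0.0000 0.0000
    outer loop
      vertex 0.000 0.000 23.910
      vertex 0.000 15.464 0.000
      vertex 0.000 0.000 0.000
    endloop
  endfacet
  facet normal 1.0000 0.0000 0.0000
    outer loop
      vertex 24.856 0.000 0.000
      vertex 24.856 15.464 0.000
      vertex 24.856 0.000 23.910
    endloop
  endfacet
endsolid part

The G0 Z moves step by Δz≈3.416 mm. The G1 loops shrink linearly with z, so the solid tapers from its base footprint up to z≈23.9. Closing with a flat bottom cap and the tapered top and triangulating gives 8 facets — a wedge (ramp): 24.9 × 15.5 mm base, rising to 23.9 mm along the y=0 edge and sloping linearly to z=0 at y=15.5.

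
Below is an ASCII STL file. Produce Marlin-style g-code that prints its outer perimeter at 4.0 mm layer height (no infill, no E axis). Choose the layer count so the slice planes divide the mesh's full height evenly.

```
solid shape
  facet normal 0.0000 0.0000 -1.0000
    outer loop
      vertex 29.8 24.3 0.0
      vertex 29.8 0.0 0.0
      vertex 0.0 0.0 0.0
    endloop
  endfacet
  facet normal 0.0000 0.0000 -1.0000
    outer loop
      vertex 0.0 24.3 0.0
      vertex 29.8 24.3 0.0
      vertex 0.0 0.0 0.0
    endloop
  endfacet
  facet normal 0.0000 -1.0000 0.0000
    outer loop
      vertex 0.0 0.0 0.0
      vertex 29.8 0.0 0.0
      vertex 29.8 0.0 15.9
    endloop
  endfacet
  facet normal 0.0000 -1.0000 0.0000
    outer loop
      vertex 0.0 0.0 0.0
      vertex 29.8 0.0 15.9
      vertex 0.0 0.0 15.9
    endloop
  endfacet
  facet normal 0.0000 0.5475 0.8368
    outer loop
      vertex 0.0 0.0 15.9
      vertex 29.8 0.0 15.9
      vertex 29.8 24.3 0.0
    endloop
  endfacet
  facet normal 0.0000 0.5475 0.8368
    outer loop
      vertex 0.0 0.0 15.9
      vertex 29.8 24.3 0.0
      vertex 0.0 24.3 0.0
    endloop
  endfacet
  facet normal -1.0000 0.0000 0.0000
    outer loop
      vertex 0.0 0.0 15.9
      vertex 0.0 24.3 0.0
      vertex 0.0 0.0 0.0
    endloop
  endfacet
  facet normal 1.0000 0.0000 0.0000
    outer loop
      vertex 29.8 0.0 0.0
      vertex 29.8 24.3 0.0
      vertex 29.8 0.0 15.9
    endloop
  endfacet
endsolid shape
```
; perimeter-only toolpath
G21 ; units = mm
G90 ; absolute positioning
G28 ; home
; layer 1
G0 Z4.0
G0 X0.0 Y0.0
G1 X29.8 Y0.0
G1 X29.8 Y18.2
G1 X0.0 Y18.2
G1 X0.0 Y0.0
; layer 2
G0 Z8.0
G0 X0.0 Y0.0
G1 X29.8 Y0.0
G1 X29.8 Y12.2
G1 X0.0 Y12.2
G1 X0.0 Y0.0
; layer 3
G0 Z11.9
G0 X0.0 Y0.0
G1 X29.8 Y0.0
G1 X29.8 Y6.1
G1 X0.0 Y6.1
G1 X0.0 Y0.0
M2 ; end

The solid is a wedge (ramp): 29.8 × 24.3 mm base, rising to 15.9 mm along the y=0 edge and sloping linearly to z=0 at y=24.3. Slicing at Δz = 4.0 mm — 4 equal slices spanning the solid's height, so layer i sits at z = i·h/4 — gives 3 non-empty perimeters. Each is a 4-segment closed polygon; G0 lifts to the layer z and rapids to the start vertex, then G1 traces the edges. The cross-section shrinks linearly with z (the slice at the apex is degenerate and omitted).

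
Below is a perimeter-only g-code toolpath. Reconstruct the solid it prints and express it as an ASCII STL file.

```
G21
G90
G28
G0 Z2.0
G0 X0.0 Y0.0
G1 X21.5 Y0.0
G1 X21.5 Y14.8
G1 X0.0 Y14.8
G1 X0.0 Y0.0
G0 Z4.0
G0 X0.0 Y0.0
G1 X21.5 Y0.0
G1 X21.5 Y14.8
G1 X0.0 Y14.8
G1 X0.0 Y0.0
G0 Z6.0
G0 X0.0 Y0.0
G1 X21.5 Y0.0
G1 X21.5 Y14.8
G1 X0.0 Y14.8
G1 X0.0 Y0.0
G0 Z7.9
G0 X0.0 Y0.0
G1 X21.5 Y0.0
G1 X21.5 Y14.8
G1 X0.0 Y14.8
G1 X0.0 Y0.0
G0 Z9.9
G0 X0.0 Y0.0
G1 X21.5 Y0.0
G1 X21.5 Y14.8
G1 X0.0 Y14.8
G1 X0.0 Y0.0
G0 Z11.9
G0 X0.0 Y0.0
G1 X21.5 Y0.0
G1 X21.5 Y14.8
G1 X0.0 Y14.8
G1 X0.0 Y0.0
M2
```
solid part
  facet normal 0.0000 0.0000 -1.0000
    outer loop
      vertex 21.5 14.8 0.0
      vertex 21.5 0.0 0.0
      vertex 0.0 0.0 0.0
    endloop
  endfacet
  facet normal 0.0000 0.0000 -1.0000
    outer loop
      vertex 0.0 14.8 0.0
      vertex 21.5 14.8 0.0
      vertex 0.0 0.0 0.0
    endloop
  endfacet
  facet normal 0.0000 0.0000 1.0000
    outer loop
      vertex 0.0 0.0 11.9
      vertex 21.5 0.0 11.9
      vertex 21.5 14.8 11.9
    endloop
  endfacet
  facet normal 0.0000 0.0000 1.0000
    outer loop
      vertex 0.0 0.0 11.9
      vertex 21.5 14.8 11.9
      vertex 0.0 14.8 11.9
    endloop
  endfacet
  facet normal 0.0000 -1.0000 0.0000
    outer loop
      vertex 0.0 0.0 0.0
      vertex 21.5 0.0 0.0
      vertex 21.5 0.0 11.9
    endloop
  endfacet
  facet normal 0.0000 -1.0000 0.0000
    outer loop
      vertex 0.0 0.0 0.0
      vertex 21.5 0.0 11.9
      vertex 0.0 0.0 11.9
    endloop
  endfacet
  facet normal 0.0000 1.0000 0.0000
    outer loop
      vertex 21.5 14.8 11.9
      vertex 21.5 14.8 0.0
      vertex 0.0 14.8 0.0
    endloop
  endfacet
  facet normal 0.0000 1.0000 0.0000
    outer loop
      vertex 0.0 14.8 11.9
      vertex 21.5 14.8 11.9
      vertex 0.0 14.8 0.0
    endloop
  endfacet
  facet normal -1.0000 0.0000 0.0000
    outer loop
      vertex 0.0 14.8 11.9
      vertex 0.0 14.8 0.0
      vertex 0.0 0.0 0.0
    endloop
  endfacet
  facet normal -1.0000 0.0000 0.0000
    outer loop
      vertex 0.0 0.0 11.9
      vertex 0.0 14.8 11.9
      vertex 0.0 0.0 0.0
    endloop
  endfacet
  facet normal 1.0000 0.0000 0.0000
    outer loop
      vertex 21.5 0.0 0.0
      vertex 21.5 14.8 0.0
      vertex 21.5 14.8 11.9
    endloop
  endfacet
  facet normal 1.0000 0.0000 0.0000
    outer loop
      vertex 21.5 0.0 0.0
      vertex 21.5 14.8 11.9
      vertex 21.5 0.0 11.9
    endloop
  endfacet
endsolid part

The G0 Z moves step by Δz≈2.0 mm. Every layer's G1 loop is the same polygon, so the solid is a straight extrusion of it from z=0 to z≈11.9. Closing with flat bottom and top caps and triangulating gives 12 facets — a rectangular box, roughly 21.5 × 14.8 mm footprint and 11.9 mm tall.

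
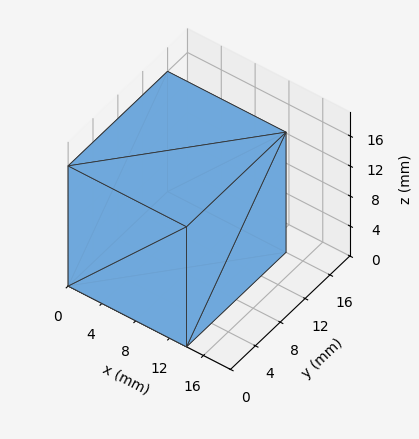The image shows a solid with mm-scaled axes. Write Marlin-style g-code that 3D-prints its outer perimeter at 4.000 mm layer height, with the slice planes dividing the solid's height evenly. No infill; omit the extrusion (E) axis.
Reading the render: the shape is a rectangular box, roughly 14 × 16 mm footprint and 16 mm tall (dimensions read to the nearest mm from the axis ticks). For the g-code, the solid's height is divided into equal slices at the stated Δz and each level perimeter traced with G1 moves after a G0 lift.

; perimeter-only toolpath
G21 ; units = mm
G90 ; absolute positioning
G28 ; home
; layer 1
G0 Z4.000
G0 X0.000 Y0.000
G1 X14.000 Y0.000
G1 X14.000 Y16.000
G1 X0.000 Y16.000
G1 X0.000 Y0.000
; layer 2
G0 Z8.000
G0 X0.000 Y0.000
G1 X14.000 Y0.000
G1 X14.000 Y16.000
G1 X0.000 Y16.000
G1 X0.000 Y0.000
; layer 3
G0 Z12.000
G0 X0.000 Y0.000
G1 X14.000 Y0.000
G1 X14.000 Y16.000
G1 X0.000 Y16.000
G1 X0.000 Y0.000
; layer 4
G0 Z16.000
G0 X0.000 Y0.000
G1 X14.000 Y0.000
G1 X14.000 Y16.000
G1 X0.000 Y16.000
G1 X0.000 Y0.000
M2 ; end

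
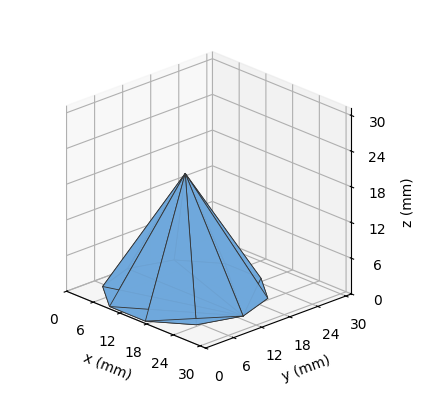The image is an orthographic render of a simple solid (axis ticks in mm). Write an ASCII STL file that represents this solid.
Reading the render: the shape is a regular 10-sided pyramid, base circumscribed radius ≈ 13 mm, apex at z ≈ 20 mm (dimensions read to the nearest mm from the axis ticks). For the STL, each face is triangulated and given an outward normal.

solid part
  facet normal 0.0000 0.0000 -1.0000
    outer loop
      vertex 17.02 25.36 0.00
      vertex 23.52 20.64 0.00
      vertex 26.00 13.00 0.00
    endloop
  endfacet
  facet normal 0.0000 0.0000 -1.0000
    outer loop
      vertex 8.98 25.36 0.00
      vertex 17.02 25.36 0.00
      vertex 26.00 13.00 0.00
    endloop
  endfacet
  facet normal 0.0000 0.0000 -1.0000
    outer loop
      vertex 2.48 20.64 0.00
      vertex 8.98 25.36 0.00
      vertex 26.00 13.00 0.00
    endloop
  endfacet
  facet normal 0.0000 0.0000 -1.0000
    outer loop
      vertex 0.00 13.00 0.00
      vertex 2.48 20.64 0.00
      vertex 26.00 13.00 0.00
    endloop
  endfacet
  facet normal 0.0000 0.0000 -1.0000
    outer loop
      vertex 2.48 5.36 0.00
      vertex 0.00 13.00 0.00
      vertex 26.00 13.00 0.00
    endloop
  endfacet
  facet normal 0.0000 0.0000 -1.0000
    outer loop
      vertex 8.98 0.64 0.00
      vertex 2.48 5.36 0.00
      vertex 26.00 13.00 0.00
    endloop
  endfacet
  facet normal 0.0000 0.0000 -1.0000
    outer loop
      vertex 17.02 0.64 0.00
      vertex 8.98 0.64 0.00
      vertex 26.00 13.00 0.00
    endloop
  endfacet
  facet normal 0.0000 0.0000 -1.0000
    outer loop
      vertex 23.52 5.36 0.00
      vertex 17.02 0.64 0.00
      vertex 26.00 13.00 0.00
    endloop
  endfacet
  facet normal 0.8090 0.2626 0.5259
    outer loop
      vertex 26.00 13.00 0.00
      vertex 23.52 20.64 0.00
      vertex 13.00 13.00 20.00
    endloop
  endfacet
  facet normal 0.4998 0.6883 0.5258
    outer loop
      vertex 23.52 20.64 0.00
      vertex 17.02 25.36 0.00
      vertex 13.00 13.00 20.00
    endloop
  endfacet
  facet normal 0.0000 0.8507 0.5257
    outer loop
      vertex 17.02 25.36 0.00
      vertex 8.98 25.36 0.00
      vertex 13.00 13.00 20.00
    endloop
  endfacet
  facet normal -0.4998 0.6883 0.5258
    outer loop
      vertex 8.98 25.36 0.00
      vertex 2.48 20.64 0.00
      vertex 13.00 13.00 20.00
    endloop
  endfacet
  facet normal -0.8090 0.2626 0.5259
    outer loop
      vertex 2.48 20.64 0.00
      vertex 0.00 13.00 0.00
      vertex 13.00 13.00 20.00
    endloop
  endfacet
  facet normal -0.8090 -0.2626 0.5259
    outer loop
      vertex 0.00 13.00 0.00
      vertex 2.48 5.36 0.00
      vertex 13.00 13.00 20.00
    endloop
  endfacet
  facet normal -0.4998 -0.6883 0.5258
    outer loop
      vertex 2.48 5.36 0.00
      vertex 8.98 0.64 0.00
      vertex 13.00 13.00 20.00
    endloop
  endfacet
  facet normal 0.0000 -0.8507 0.5257
    outer loop
      vertex 8.98 0.64 0.00
      vertex 17.02 0.64 0.00
      vertex 13.00 13.00 20.00
    endloop
  endfacet
  facet normal 0.4998 -0.6883 0.5258
    outer loop
      vertex 17.02 0.64 0.00
      vertex 23.52 5.36 0.00
      vertex 13.00 13.00 20.00
    endloop
  endfacet
  facet normal 0.8090 -0.2626 0.5259
    outer loop
      vertex 23.52 5.36 0.00
      vertex 26.00 13.00 0.00
      vertex 13.00 13.00 20.00
    endloop
  endfacet
endsolid part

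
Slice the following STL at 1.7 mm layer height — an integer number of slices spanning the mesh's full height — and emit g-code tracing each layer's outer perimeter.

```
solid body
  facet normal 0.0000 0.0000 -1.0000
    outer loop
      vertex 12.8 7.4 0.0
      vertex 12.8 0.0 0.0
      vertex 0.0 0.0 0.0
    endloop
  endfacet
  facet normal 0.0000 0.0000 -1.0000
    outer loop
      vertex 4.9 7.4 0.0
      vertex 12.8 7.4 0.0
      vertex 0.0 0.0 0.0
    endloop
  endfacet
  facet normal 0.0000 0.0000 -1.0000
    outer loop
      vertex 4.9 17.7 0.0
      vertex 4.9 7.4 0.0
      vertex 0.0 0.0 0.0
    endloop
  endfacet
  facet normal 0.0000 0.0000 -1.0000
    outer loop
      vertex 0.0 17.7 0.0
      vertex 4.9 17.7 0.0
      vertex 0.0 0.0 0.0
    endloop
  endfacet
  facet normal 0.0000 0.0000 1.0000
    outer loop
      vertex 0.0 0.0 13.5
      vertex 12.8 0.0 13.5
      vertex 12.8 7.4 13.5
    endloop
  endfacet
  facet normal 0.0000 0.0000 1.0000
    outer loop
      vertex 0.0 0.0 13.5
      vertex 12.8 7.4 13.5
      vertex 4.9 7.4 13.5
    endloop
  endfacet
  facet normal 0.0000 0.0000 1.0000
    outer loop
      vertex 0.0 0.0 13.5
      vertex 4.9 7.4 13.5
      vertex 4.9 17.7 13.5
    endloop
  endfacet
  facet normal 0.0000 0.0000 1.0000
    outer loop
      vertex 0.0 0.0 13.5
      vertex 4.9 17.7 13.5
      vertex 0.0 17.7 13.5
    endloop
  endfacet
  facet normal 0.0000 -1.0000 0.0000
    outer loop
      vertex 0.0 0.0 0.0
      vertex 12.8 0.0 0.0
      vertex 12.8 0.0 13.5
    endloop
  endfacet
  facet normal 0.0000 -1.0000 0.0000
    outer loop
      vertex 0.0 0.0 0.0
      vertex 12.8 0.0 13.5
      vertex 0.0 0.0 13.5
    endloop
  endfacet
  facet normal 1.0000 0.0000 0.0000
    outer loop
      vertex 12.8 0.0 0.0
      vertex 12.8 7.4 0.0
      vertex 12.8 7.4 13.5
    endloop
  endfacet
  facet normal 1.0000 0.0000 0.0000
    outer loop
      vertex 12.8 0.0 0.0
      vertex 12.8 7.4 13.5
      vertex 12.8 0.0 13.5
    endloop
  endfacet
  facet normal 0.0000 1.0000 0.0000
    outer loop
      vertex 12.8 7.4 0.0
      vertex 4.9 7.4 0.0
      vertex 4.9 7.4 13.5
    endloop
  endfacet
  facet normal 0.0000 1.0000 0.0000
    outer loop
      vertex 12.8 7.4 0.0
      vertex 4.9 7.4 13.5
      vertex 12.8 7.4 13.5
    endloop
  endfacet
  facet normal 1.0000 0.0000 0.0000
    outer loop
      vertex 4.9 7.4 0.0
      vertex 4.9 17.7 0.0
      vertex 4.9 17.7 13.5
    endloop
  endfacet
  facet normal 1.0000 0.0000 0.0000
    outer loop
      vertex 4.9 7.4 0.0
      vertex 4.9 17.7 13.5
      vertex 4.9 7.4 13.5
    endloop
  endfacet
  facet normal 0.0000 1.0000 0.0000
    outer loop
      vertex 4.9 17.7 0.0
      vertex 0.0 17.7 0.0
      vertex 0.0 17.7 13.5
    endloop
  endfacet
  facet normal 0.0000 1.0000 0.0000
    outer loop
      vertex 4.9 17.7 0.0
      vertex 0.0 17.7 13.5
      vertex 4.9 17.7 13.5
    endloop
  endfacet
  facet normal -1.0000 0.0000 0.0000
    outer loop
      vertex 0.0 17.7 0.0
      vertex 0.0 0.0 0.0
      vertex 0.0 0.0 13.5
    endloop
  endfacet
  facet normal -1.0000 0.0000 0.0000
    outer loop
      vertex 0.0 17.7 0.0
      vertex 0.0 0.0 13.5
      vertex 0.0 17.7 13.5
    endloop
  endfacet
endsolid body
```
; perimeter-only toolpath
G21 ; units = mm
G90 ; absolute positioning
G28 ; home
; layer 1
G0 Z1.7
G0 X0.0 Y0.0
G1 X12.8 Y0.0
G1 X12.8 Y7.4
G1 X4.9 Y7.4
G1 X4.9 Y17.7
G1 X0.0 Y17.7
G1 X0.0 Y0.0
; layer 2
G0 Z3.4
G0 X0.0 Y0.0
G1 X12.8 Y0.0
G1 X12.8 Y7.4
G1 X4.9 Y7.4
G1 X4.9 Y17.7
G1 X0.0 Y17.7
G1 X0.0 Y0.0
; layer 3
G0 Z5.1
G0 X0.0 Y0.0
G1 X12.8 Y0.0
G1 X12.8 Y7.4
G1 X4.9 Y7.4
G1 X4.9 Y17.7
G1 X0.0 Y17.7
G1 X0.0 Y0.0
; layer 4
G0 Z6.8
G0 X0.0 Y0.0
G1 X12.8 Y0.0
G1 X12.8 Y7.4
G1 X4.9 Y7.4
G1 X4.9 Y17.7
G1 X0.0 Y17.7
G1 X0.0 Y0.0
; layer 5
G0 Z8.4
G0 X0.0 Y0.0
G1 X12.8 Y0.0
G1 X12.8 Y7.4
G1 X4.9 Y7.4
G1 X4.9 Y17.7
G1 X0.0 Y17.7
G1 X0.0 Y0.0
; layer 6
G0 Z10.1
G0 X0.0 Y0.0
G1 X12.8 Y0.0
G1 X12.8 Y7.4
G1 X4.9 Y7.4
G1 X4.9 Y17.7
G1 X0.0 Y17.7
G1 X0.0 Y0.0
; layer 7
G0 Z11.8
G0 X0.0 Y0.0
G1 X12.8 Y0.0
G1 X12.8 Y7.4
G1 X4.9 Y7.4
G1 X4.9 Y17.7
G1 X0.0 Y17.7
G1 X0.0 Y0.0
; layer 8
G0 Z13.5
G0 X0.0 Y0.0
G1 X12.8 Y0.0
G1 X12.8 Y7.4
G1 X4.9 Y7.4
G1 X4.9 Y17.7
G1 X0.0 Y17.7
G1 X0.0 Y0.0
M2 ; end

The solid is an L-shaped prism: outer 12.8 × 17.7 mm, arm thicknesses ≈ 7.4 mm (horizontal) and 4.9 mm (vertical), extruded 13.5 mm in z. Slicing at Δz = 1.7 mm — 8 equal slices spanning the solid's height, so layer i sits at z = i·h/8 — gives 8 non-empty perimeters. Each is a 6-segment closed polygon; G0 lifts to the layer z and rapids to the start vertex, then G1 traces the edges.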